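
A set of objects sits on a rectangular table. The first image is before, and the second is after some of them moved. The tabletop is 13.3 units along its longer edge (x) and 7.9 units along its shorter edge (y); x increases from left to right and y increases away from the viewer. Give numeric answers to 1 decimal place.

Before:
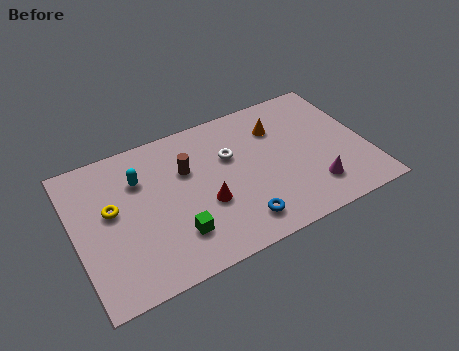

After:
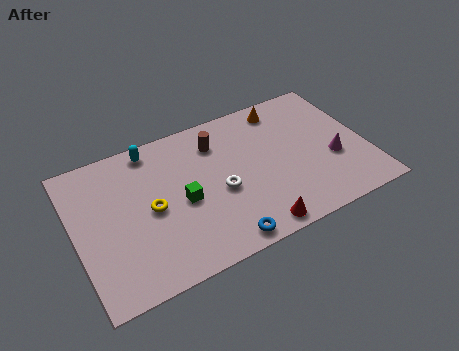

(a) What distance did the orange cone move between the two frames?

1.1

From (9.5, 5.8) to (9.9, 6.8), the orange cone covered √(0.4² + 1.0²) ≈ 1.1 units.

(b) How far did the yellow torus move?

1.8

From (1.7, 4.5) to (3.4, 3.8), the yellow torus covered √(1.7² + 0.7²) ≈ 1.8 units.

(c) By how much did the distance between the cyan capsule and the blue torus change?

+0.8

Before: roughly 5.8 units apart; after: 6.6. That's 0.8 units further apart.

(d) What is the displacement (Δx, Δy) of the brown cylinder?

(1.5, 0.9)

From the two frames, the brown cylinder sits at roughly (5.2, 5.2) before and (6.7, 6.1) after.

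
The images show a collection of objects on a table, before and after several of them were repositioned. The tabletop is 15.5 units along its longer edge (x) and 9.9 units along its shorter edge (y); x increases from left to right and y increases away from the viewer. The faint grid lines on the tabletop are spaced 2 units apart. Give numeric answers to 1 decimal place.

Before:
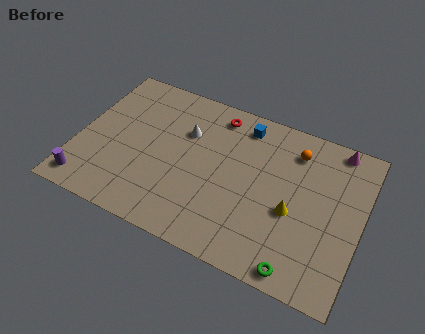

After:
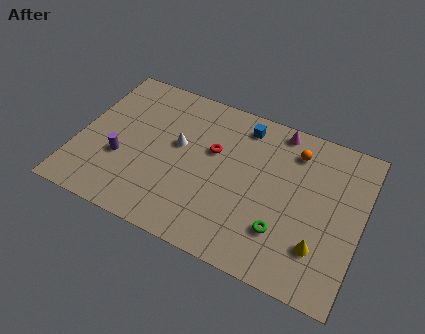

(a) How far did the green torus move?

2.1

The green torus moved from about (12.6, 0.9) to (11.5, 2.7), a distance of √(1.1² + 1.8²) ≈ 2.1.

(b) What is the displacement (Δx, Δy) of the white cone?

(-0.3, -1.0)

From the two frames, the white cone sits at roughly (5.7, 6.7) before and (5.4, 5.7) after.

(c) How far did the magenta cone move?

3.2

The magenta cone was near (13.8, 9.0) before and (10.6, 8.9) after, so it travelled √(3.2² + 0.1²) ≈ 3.2 units.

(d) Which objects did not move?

the blue cube and the orange sphere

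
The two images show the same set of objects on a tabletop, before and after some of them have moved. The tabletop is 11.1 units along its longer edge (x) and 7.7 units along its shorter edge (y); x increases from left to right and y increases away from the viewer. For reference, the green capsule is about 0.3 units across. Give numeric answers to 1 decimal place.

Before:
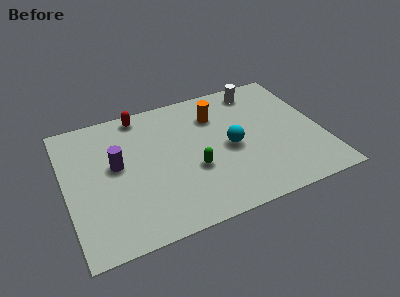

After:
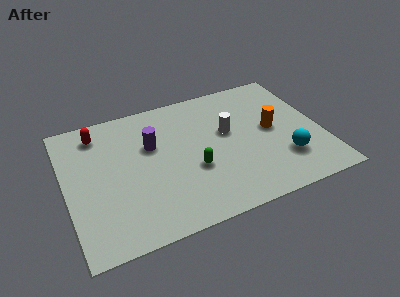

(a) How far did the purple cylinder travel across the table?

1.7

The purple cylinder moved from about (2.2, 4.3) to (3.8, 4.9), a distance of √(1.6² + 0.6²) ≈ 1.7.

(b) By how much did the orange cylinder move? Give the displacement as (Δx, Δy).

(2.3, -1.7)

The orange cylinder started near (6.7, 5.7) and ended near (9.0, 4.0).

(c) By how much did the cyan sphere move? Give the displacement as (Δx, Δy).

(2.2, -1.5)

The cyan sphere started near (7.1, 3.6) and ended near (9.3, 2.1).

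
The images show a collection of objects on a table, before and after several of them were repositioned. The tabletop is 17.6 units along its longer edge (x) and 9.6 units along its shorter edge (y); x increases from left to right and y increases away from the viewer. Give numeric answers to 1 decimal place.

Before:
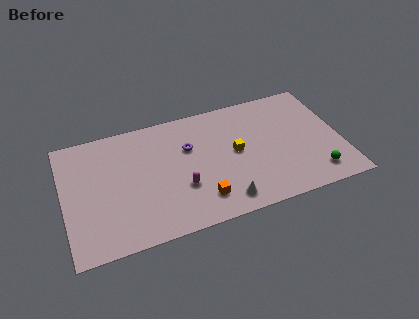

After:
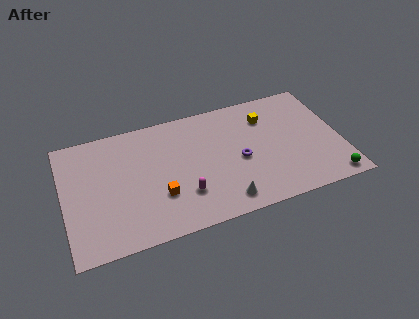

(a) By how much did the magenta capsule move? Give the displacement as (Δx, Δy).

(0.1, -0.6)

The magenta capsule started near (7.3, 3.3) and ended near (7.4, 2.7).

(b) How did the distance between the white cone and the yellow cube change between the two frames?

+2.9

The distance was about 3.8 in the first image and 6.7 in the second, so they moved 2.9 units further apart.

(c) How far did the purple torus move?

3.7

The purple torus moved from about (8.0, 6.3) to (11.1, 4.3), a distance of √(3.1² + 2.0²) ≈ 3.7.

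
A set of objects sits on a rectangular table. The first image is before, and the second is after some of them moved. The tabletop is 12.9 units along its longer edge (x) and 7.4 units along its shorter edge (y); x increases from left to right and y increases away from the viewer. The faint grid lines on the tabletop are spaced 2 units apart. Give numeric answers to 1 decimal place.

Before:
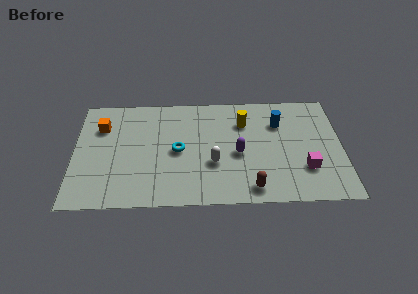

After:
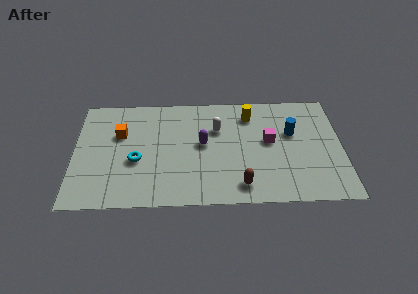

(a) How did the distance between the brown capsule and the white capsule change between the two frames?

+1.5

Before: roughly 2.5 units apart; after: 4.0. That's 1.5 units further apart.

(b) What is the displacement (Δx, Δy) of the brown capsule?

(-0.5, 0.2)

The brown capsule started near (8.5, 1.0) and ended near (8.0, 1.2).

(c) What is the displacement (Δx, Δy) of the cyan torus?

(-2.0, -0.6)

The cyan torus was at about (5.0, 3.6) and moved to about (3.0, 3.0).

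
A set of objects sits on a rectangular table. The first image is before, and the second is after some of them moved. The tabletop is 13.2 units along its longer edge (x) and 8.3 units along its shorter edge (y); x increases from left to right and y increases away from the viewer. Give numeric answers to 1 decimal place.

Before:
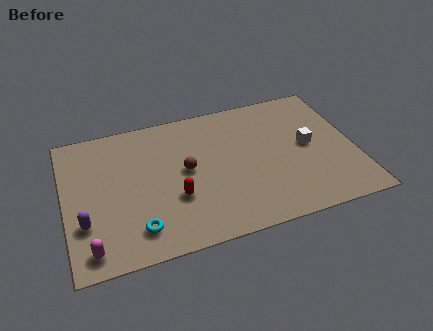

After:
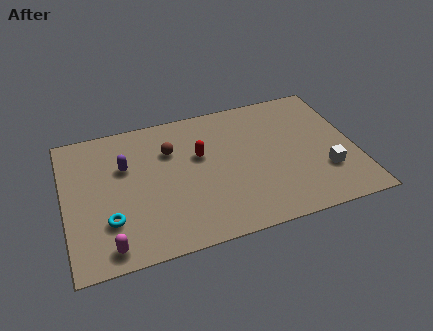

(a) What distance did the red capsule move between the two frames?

2.6

From (4.9, 2.9) to (6.2, 5.1), the red capsule covered √(1.3² + 2.2²) ≈ 2.6 units.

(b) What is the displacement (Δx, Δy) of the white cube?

(0.6, -1.8)

The white cube was at about (11.1, 4.3) and moved to about (11.7, 2.5).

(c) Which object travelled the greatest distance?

the purple capsule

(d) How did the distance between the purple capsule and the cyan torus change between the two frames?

+0.6

Before: roughly 2.5 units apart; after: 3.1. That's 0.6 units further apart.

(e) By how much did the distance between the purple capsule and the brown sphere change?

-2.9

They were about 5.0 units apart before and 2.1 after — 2.9 units closer together.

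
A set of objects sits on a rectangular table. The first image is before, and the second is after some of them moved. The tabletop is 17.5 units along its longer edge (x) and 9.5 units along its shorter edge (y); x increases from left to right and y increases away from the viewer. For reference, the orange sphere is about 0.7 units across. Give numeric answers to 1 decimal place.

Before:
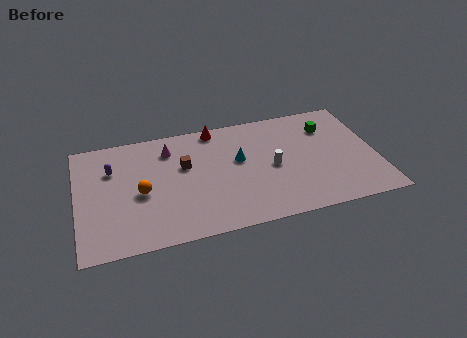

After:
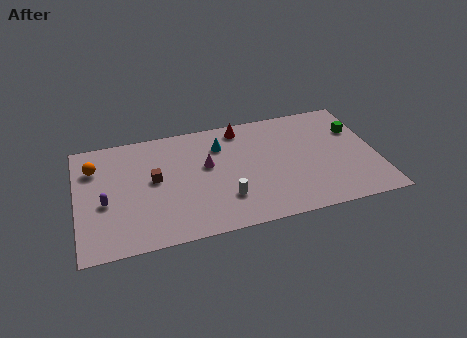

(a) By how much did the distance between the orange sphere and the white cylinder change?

+0.9

The distance was about 7.7 in the first image and 8.6 in the second, so they moved 0.9 units further apart.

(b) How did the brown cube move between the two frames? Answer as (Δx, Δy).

(-1.8, -0.7)

The brown cube was at about (6.3, 5.9) and moved to about (4.5, 5.2).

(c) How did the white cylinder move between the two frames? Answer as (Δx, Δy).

(-2.9, -1.9)

From the two frames, the white cylinder sits at roughly (11.4, 4.5) before and (8.5, 2.6) after.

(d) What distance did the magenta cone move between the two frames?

2.8

The magenta cone moved from about (5.5, 7.5) to (7.6, 5.6), a distance of √(2.1² + 1.9²) ≈ 2.8.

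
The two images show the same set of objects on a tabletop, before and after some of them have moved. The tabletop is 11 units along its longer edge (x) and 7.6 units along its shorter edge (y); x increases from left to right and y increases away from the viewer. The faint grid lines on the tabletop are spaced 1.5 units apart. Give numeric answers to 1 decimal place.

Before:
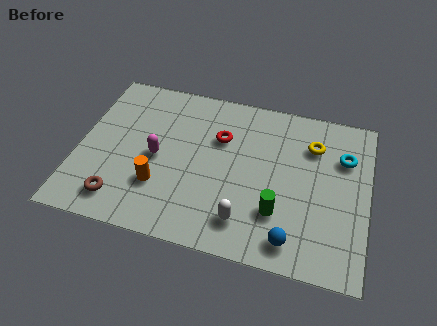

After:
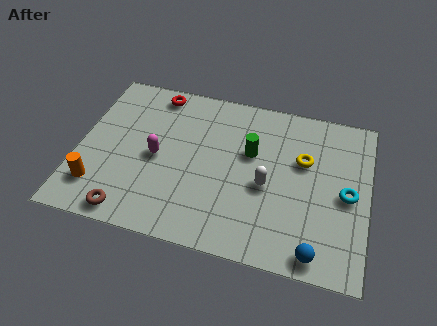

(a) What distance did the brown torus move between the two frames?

0.6

The brown torus moved from about (1.8, 1.3) to (2.2, 0.8), a distance of √(0.4² + 0.5²) ≈ 0.6.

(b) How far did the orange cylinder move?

2.4

The orange cylinder moved from about (3.2, 2.3) to (0.9, 1.7), a distance of √(2.3² + 0.6²) ≈ 2.4.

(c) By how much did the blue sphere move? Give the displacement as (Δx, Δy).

(0.9, -0.3)

From the two frames, the blue sphere sits at roughly (8.3, 1.1) before and (9.2, 0.8) after.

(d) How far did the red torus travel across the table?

3.1

The red torus moved from about (5.3, 5.1) to (2.7, 6.7), a distance of √(2.6² + 1.6²) ≈ 3.1.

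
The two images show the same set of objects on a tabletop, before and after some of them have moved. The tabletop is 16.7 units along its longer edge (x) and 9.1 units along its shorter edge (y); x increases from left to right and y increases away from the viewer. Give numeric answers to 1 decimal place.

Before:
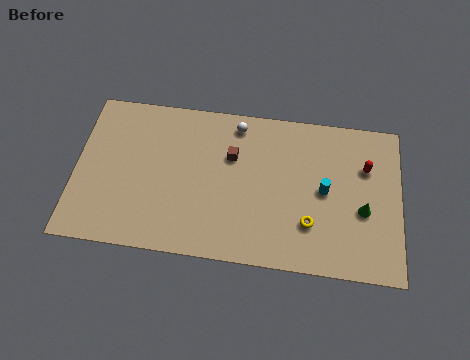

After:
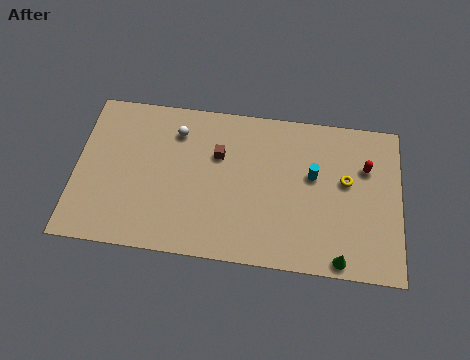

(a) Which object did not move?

the red capsule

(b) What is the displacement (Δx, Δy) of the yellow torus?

(1.8, 2.7)

From the two frames, the yellow torus sits at roughly (12.1, 2.6) before and (13.9, 5.3) after.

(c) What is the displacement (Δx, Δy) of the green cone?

(-1.1, -2.9)

The green cone was at about (14.8, 3.7) and moved to about (13.7, 0.8).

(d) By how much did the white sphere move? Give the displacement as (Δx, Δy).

(-3.1, -0.8)

From the two frames, the white sphere sits at roughly (8.2, 7.9) before and (5.1, 7.1) after.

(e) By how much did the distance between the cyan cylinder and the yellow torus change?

-0.4

The distance was about 2.1 in the first image and 1.7 in the second, so they moved 0.4 units closer together.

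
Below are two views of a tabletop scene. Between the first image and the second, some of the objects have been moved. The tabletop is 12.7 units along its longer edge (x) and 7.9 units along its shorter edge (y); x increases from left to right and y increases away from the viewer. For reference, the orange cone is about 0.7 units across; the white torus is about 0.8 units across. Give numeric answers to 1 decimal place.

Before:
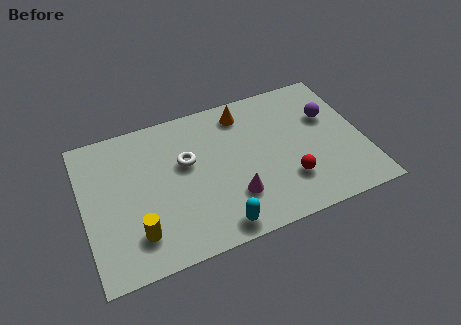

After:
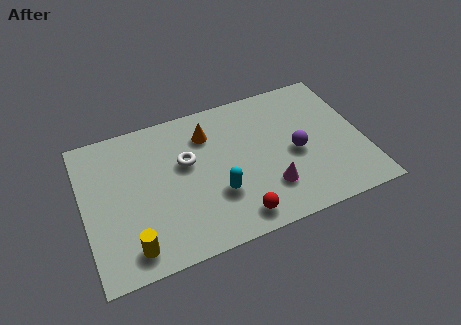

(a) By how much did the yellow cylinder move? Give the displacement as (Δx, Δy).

(-0.3, -0.6)

The yellow cylinder was at about (2.2, 1.8) and moved to about (1.9, 1.2).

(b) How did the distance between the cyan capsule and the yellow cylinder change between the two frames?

+0.6

Before: roughly 3.6 units apart; after: 4.2. That's 0.6 units further apart.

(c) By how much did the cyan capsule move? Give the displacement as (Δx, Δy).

(0.2, 1.7)

From the two frames, the cyan capsule sits at roughly (5.7, 0.9) before and (5.9, 2.6) after.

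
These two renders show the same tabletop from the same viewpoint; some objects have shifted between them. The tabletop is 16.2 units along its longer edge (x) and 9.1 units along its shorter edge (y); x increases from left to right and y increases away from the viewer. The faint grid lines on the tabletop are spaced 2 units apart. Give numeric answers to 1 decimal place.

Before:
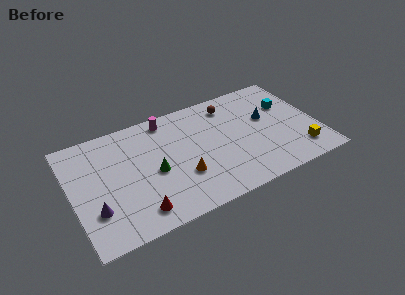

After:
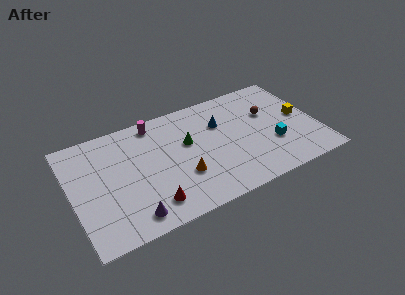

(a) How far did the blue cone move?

3.1

The blue cone moved from about (13.0, 5.4) to (10.0, 6.2), a distance of √(3.0² + 0.8²) ≈ 3.1.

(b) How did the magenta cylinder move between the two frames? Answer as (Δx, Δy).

(-0.8, 0.0)

From the two frames, the magenta cylinder sits at roughly (6.6, 8.0) before and (5.8, 8.0) after.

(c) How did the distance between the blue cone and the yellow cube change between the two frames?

+1.4

They were about 4.0 units apart before and 5.4 after — 1.4 units further apart.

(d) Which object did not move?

the orange cone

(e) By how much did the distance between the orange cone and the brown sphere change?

+0.9

They were about 5.9 units apart before and 6.8 after — 0.9 units further apart.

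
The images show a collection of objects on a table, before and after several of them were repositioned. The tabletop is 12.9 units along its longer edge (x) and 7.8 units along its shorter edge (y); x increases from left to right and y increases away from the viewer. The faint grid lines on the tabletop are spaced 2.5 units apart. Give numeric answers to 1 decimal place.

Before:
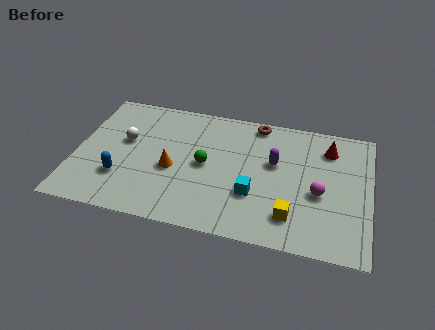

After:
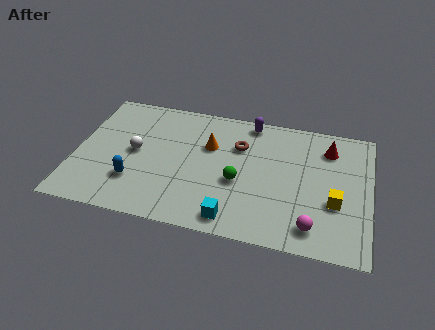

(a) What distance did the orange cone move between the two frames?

2.3

From (4.3, 3.3) to (5.8, 5.1), the orange cone covered √(1.5² + 1.8²) ≈ 2.3 units.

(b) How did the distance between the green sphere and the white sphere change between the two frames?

+1.0

They were about 3.7 units apart before and 4.7 after — 1.0 units further apart.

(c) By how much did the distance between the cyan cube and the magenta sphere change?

+0.5

Before: roughly 2.9 units apart; after: 3.4. That's 0.5 units further apart.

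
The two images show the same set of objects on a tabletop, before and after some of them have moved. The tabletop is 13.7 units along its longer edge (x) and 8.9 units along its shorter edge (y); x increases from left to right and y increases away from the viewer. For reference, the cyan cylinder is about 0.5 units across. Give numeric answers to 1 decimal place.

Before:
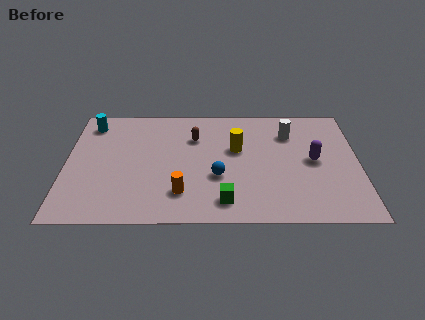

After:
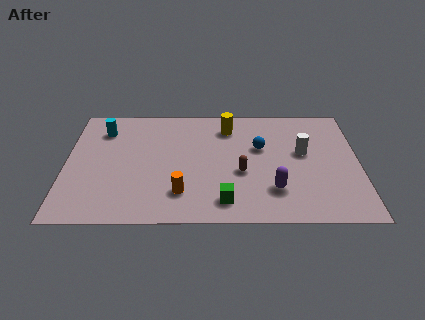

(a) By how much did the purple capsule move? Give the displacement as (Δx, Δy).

(-1.9, -2.2)

From the two frames, the purple capsule sits at roughly (11.6, 4.5) before and (9.7, 2.3) after.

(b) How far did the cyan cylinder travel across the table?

0.8

The cyan cylinder was near (1.1, 7.4) before and (1.7, 6.9) after, so it travelled √(0.6² + 0.5²) ≈ 0.8 units.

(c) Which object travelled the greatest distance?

the brown capsule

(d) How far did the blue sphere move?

3.0

The blue sphere was near (7.1, 3.3) before and (9.1, 5.5) after, so it travelled √(2.0² + 2.2²) ≈ 3.0 units.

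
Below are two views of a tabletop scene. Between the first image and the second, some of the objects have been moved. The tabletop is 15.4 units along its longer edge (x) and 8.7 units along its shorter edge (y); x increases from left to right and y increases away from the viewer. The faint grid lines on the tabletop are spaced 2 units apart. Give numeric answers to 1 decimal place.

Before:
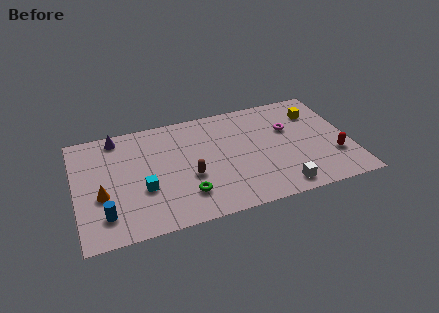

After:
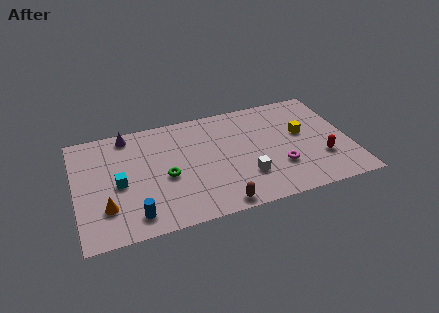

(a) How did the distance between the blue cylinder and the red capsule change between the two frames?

-2.2

Before: roughly 12.9 units apart; after: 10.7. That's 2.2 units closer together.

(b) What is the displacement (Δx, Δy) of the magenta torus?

(-0.8, -2.9)

The magenta torus started near (12.1, 5.6) and ended near (11.3, 2.7).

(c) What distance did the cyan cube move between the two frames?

1.5

From (3.7, 3.2) to (2.4, 4.0), the cyan cube covered √(1.3² + 0.8²) ≈ 1.5 units.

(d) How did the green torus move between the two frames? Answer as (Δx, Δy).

(-1.0, 1.7)

The green torus was at about (6.0, 2.1) and moved to about (5.0, 3.8).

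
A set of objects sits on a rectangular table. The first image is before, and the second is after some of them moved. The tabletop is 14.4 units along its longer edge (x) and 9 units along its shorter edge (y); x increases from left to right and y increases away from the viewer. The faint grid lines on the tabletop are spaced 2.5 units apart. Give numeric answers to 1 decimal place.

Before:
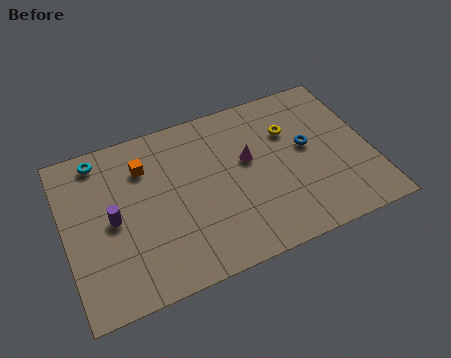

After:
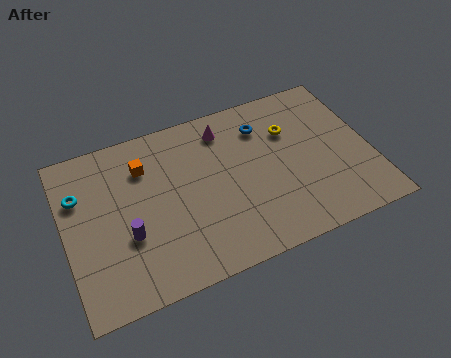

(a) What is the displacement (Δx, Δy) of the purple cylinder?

(0.6, -1.1)

The purple cylinder started near (2.2, 4.4) and ended near (2.8, 3.3).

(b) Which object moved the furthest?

the blue torus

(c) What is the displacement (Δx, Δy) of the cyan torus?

(-1.1, -1.7)

From the two frames, the cyan torus sits at roughly (1.9, 7.9) before and (0.8, 6.2) after.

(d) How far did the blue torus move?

2.7

The blue torus was near (11.5, 5.0) before and (9.6, 6.9) after, so it travelled √(1.9² + 1.9²) ≈ 2.7 units.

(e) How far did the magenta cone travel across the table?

2.3

From (8.7, 5.3) to (7.8, 7.4), the magenta cone covered √(0.9² + 2.1²) ≈ 2.3 units.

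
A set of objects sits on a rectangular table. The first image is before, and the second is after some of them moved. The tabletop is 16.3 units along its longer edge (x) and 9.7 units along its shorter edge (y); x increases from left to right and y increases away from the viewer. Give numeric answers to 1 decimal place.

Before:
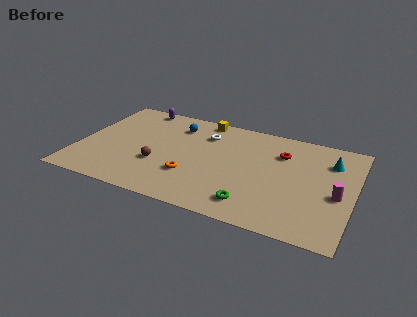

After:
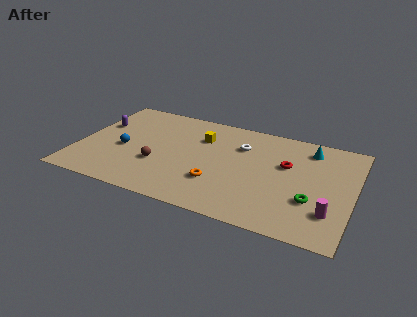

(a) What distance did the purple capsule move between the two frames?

3.3

The purple capsule moved from about (3.0, 8.8) to (1.0, 6.2), a distance of √(2.0² + 2.6²) ≈ 3.3.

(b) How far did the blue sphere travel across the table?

4.4

The blue sphere was near (5.5, 7.6) before and (2.7, 4.2) after, so it travelled √(2.8² + 3.4²) ≈ 4.4 units.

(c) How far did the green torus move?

3.6

The green torus was near (10.7, 1.7) before and (14.0, 3.2) after, so it travelled √(3.3² + 1.5²) ≈ 3.6 units.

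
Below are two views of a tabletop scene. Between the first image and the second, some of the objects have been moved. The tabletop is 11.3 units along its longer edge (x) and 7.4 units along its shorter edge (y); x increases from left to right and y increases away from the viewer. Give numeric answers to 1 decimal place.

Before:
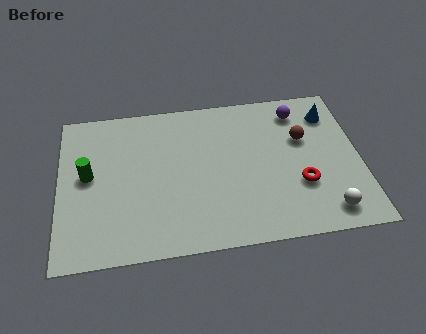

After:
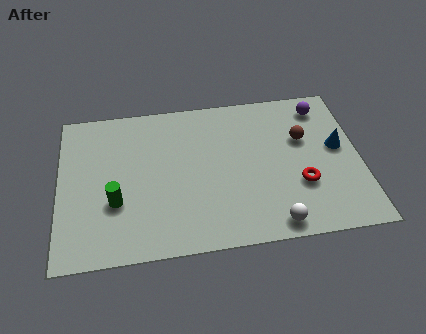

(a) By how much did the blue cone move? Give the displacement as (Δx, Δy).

(0.2, -1.7)

From the two frames, the blue cone sits at roughly (10.3, 5.8) before and (10.5, 4.1) after.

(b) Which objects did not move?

the red torus and the brown sphere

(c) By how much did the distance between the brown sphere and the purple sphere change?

+0.3

The distance was about 1.4 in the first image and 1.7 in the second, so they moved 0.3 units further apart.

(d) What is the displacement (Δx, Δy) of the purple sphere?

(0.9, 0.1)

The purple sphere was at about (9.1, 6.1) and moved to about (10.0, 6.2).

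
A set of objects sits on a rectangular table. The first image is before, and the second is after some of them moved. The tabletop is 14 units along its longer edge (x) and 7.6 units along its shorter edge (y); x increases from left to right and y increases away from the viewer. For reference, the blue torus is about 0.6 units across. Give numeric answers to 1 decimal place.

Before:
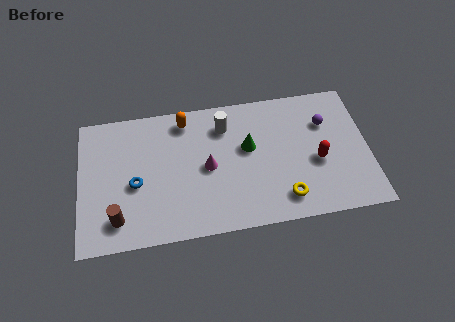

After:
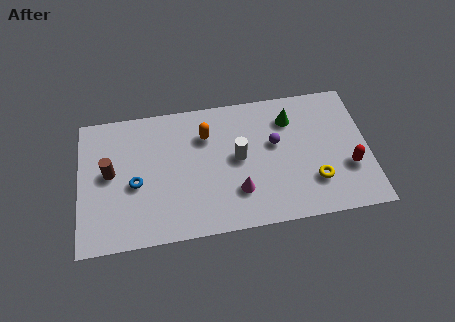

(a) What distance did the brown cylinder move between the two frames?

2.6

From (1.8, 1.5) to (1.5, 4.1), the brown cylinder covered √(0.3² + 2.6²) ≈ 2.6 units.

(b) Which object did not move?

the blue torus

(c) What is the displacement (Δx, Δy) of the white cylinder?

(0.6, -1.9)

The white cylinder was at about (7.1, 5.9) and moved to about (7.7, 4.0).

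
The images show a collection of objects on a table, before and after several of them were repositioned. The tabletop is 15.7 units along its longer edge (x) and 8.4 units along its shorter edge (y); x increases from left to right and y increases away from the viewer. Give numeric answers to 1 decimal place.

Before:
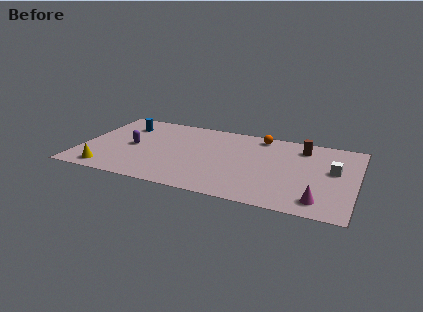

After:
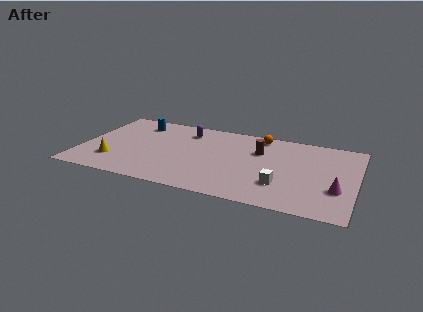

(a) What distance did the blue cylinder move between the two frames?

0.8

From (2.2, 6.4) to (2.9, 6.8), the blue cylinder covered √(0.7² + 0.4²) ≈ 0.8 units.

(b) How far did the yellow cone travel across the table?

1.1

From (1.8, 1.1) to (2.0, 2.2), the yellow cone covered √(0.2² + 1.1²) ≈ 1.1 units.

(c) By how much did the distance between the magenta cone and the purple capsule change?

-1.5

The distance was about 11.2 in the first image and 9.7 in the second, so they moved 1.5 units closer together.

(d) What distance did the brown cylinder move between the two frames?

2.6

The brown cylinder moved from about (12.5, 6.8) to (10.1, 5.7), a distance of √(2.4² + 1.1²) ≈ 2.6.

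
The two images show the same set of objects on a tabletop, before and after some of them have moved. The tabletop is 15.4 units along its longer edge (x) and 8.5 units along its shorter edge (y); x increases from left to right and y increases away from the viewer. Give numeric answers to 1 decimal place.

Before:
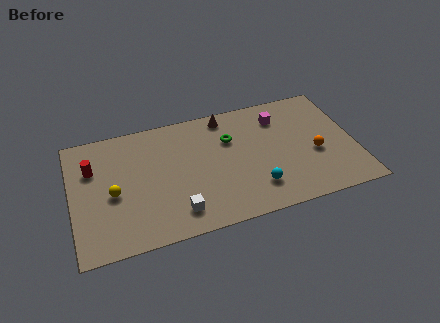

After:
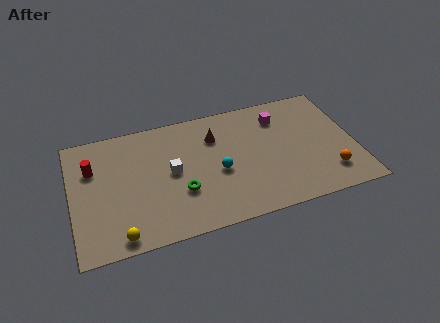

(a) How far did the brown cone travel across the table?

1.5

The brown cone moved from about (8.6, 7.5) to (7.9, 6.2), a distance of √(0.7² + 1.3²) ≈ 1.5.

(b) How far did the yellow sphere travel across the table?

2.9

From (2.2, 3.8) to (2.4, 0.9), the yellow sphere covered √(0.2² + 2.9²) ≈ 2.9 units.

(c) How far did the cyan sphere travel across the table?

2.5

The cyan sphere moved from about (9.8, 2.0) to (7.9, 3.7), a distance of √(1.9² + 1.7²) ≈ 2.5.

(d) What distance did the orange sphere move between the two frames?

1.7

From (13.2, 3.5) to (13.8, 1.9), the orange sphere covered √(0.6² + 1.6²) ≈ 1.7 units.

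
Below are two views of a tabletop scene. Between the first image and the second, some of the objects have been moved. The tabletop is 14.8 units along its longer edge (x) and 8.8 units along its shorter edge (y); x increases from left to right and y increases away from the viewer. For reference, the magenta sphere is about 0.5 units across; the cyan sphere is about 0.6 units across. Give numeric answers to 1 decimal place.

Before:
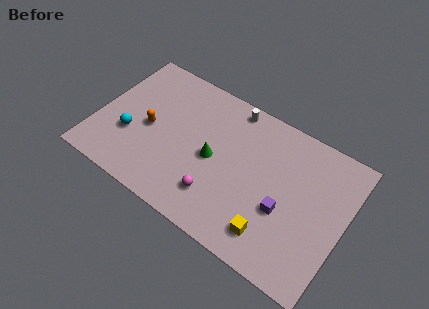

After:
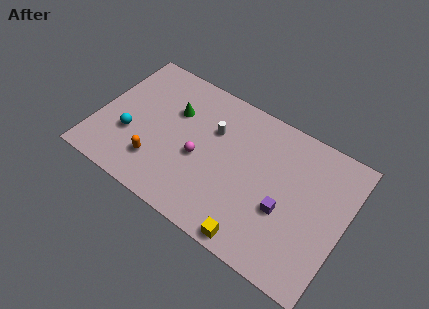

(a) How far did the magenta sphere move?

2.2

The magenta sphere was near (7.6, 2.1) before and (6.2, 3.8) after, so it travelled √(1.4² + 1.7²) ≈ 2.2 units.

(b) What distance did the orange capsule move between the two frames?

2.1

The orange capsule moved from about (3.1, 4.1) to (3.9, 2.2), a distance of √(0.8² + 1.9²) ≈ 2.1.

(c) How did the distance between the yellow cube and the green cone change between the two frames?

+3.0

The distance was about 4.7 in the first image and 7.7 in the second, so they moved 3.0 units further apart.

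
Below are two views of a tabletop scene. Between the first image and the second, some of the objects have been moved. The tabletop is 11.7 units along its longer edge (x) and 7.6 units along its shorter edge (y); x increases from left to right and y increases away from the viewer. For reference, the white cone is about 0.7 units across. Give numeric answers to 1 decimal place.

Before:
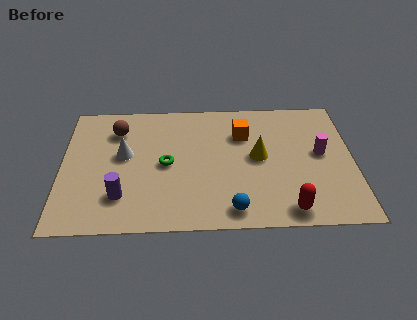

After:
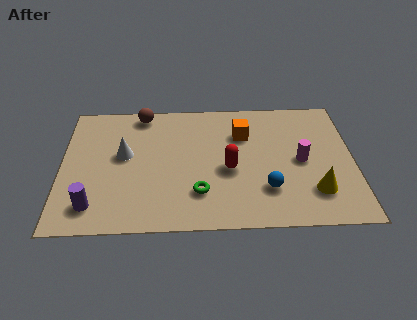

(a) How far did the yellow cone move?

3.0

The yellow cone was near (7.9, 4.0) before and (10.1, 1.9) after, so it travelled √(2.2² + 2.1²) ≈ 3.0 units.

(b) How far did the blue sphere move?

1.8

The blue sphere moved from about (6.8, 1.0) to (8.2, 2.1), a distance of √(1.4² + 1.1²) ≈ 1.8.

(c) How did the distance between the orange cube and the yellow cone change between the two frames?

+3.0

Before: roughly 1.5 units apart; after: 4.5. That's 3.0 units further apart.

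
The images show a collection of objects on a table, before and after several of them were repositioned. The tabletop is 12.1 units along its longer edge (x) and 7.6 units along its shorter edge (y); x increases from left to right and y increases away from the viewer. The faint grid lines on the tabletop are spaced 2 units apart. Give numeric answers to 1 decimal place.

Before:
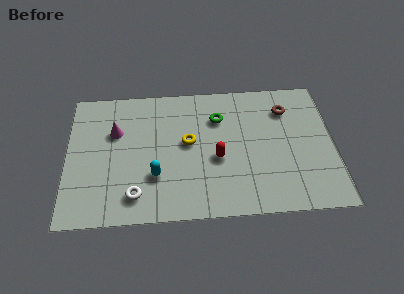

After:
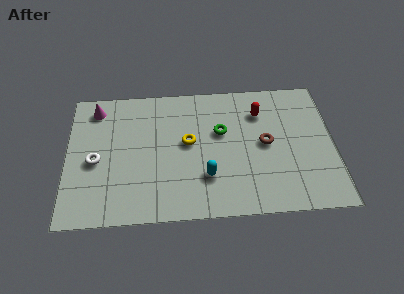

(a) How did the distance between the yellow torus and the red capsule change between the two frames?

+2.0

Before: roughly 1.6 units apart; after: 3.6. That's 2.0 units further apart.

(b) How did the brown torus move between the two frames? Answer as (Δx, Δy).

(-1.0, -1.9)

The brown torus was at about (10.0, 5.8) and moved to about (9.0, 3.9).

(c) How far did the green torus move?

0.8

The green torus was near (6.9, 5.5) before and (7.0, 4.7) after, so it travelled √(0.1² + 0.8²) ≈ 0.8 units.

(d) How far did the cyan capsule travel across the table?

2.3

The cyan capsule moved from about (4.0, 2.4) to (6.3, 2.2), a distance of √(2.3² + 0.2²) ≈ 2.3.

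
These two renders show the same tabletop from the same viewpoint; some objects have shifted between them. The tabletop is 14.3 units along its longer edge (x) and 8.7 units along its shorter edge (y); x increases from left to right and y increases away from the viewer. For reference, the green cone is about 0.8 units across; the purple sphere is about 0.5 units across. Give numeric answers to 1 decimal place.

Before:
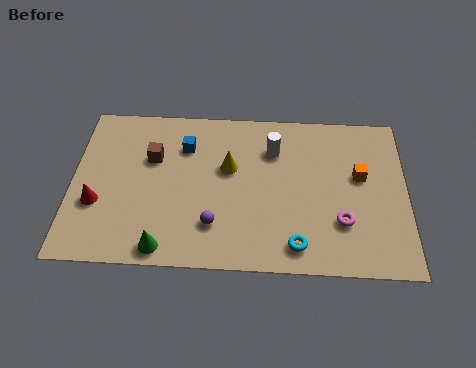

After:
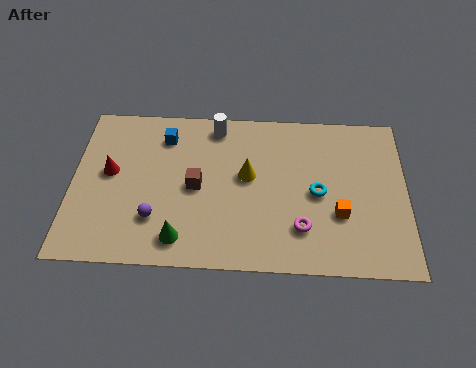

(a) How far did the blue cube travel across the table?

1.0

The blue cube moved from about (4.8, 6.4) to (3.9, 6.9), a distance of √(0.9² + 0.5²) ≈ 1.0.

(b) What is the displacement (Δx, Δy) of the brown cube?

(1.9, -1.5)

The brown cube was at about (3.4, 5.7) and moved to about (5.3, 4.2).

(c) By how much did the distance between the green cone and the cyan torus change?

+0.8

Before: roughly 5.6 units apart; after: 6.4. That's 0.8 units further apart.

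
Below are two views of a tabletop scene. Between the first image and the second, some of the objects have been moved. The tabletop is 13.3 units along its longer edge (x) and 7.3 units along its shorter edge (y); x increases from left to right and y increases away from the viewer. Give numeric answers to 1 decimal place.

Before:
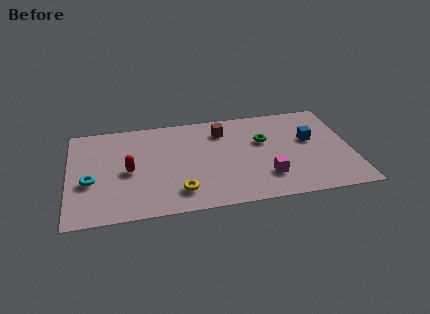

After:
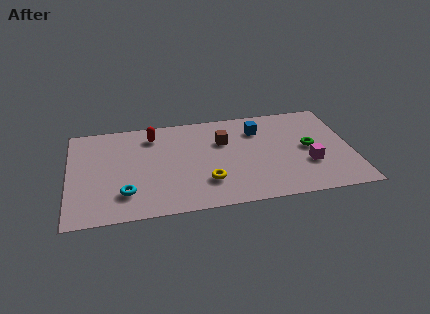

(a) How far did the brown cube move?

0.8

From (7.3, 5.7) to (7.3, 4.9), the brown cube covered √(0.0² + 0.8²) ≈ 0.8 units.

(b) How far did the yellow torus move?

1.4

The yellow torus was near (5.1, 1.5) before and (6.4, 2.0) after, so it travelled √(1.3² + 0.5²) ≈ 1.4 units.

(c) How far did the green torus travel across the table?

2.3

The green torus moved from about (9.2, 4.6) to (11.3, 3.7), a distance of √(2.1² + 0.9²) ≈ 2.3.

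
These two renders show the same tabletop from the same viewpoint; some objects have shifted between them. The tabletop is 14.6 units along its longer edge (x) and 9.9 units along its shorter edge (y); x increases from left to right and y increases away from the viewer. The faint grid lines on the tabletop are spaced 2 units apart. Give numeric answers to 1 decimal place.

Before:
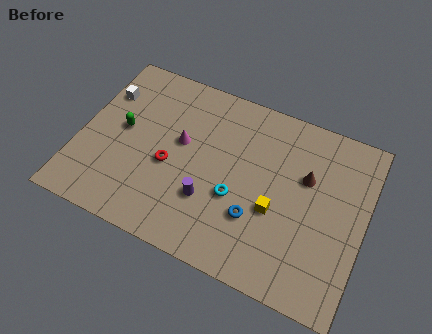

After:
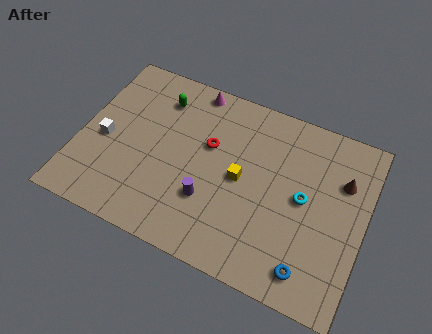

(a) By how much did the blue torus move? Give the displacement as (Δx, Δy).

(2.9, -1.6)

The blue torus was at about (9.3, 3.1) and moved to about (12.2, 1.5).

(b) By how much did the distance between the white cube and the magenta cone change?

+1.7

They were about 4.4 units apart before and 6.1 after — 1.7 units further apart.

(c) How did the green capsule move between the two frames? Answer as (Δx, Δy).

(1.6, 2.5)

From the two frames, the green capsule sits at roughly (2.1, 5.3) before and (3.7, 7.8) after.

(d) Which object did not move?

the purple cylinder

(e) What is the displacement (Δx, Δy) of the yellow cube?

(-1.9, 1.0)

The yellow cube was at about (10.2, 3.9) and moved to about (8.3, 4.9).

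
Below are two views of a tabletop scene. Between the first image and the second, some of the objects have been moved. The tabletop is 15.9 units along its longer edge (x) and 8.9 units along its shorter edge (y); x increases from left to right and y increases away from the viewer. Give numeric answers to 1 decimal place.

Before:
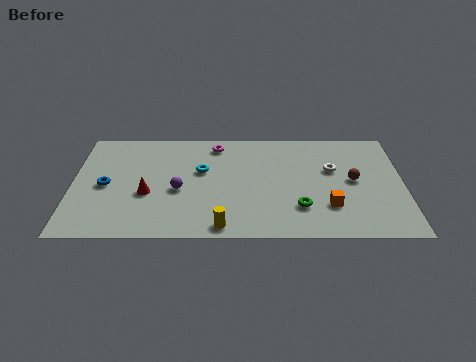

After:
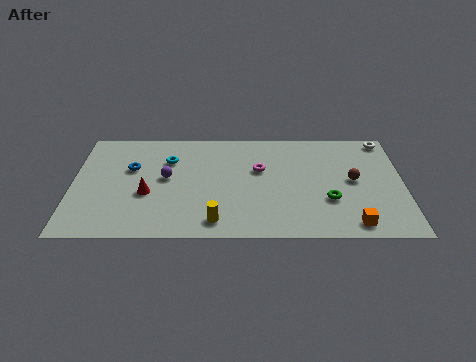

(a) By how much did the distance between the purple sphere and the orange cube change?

+2.3

Before: roughly 7.3 units apart; after: 9.6. That's 2.3 units further apart.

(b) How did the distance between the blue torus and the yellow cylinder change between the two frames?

-0.6

Before: roughly 6.5 units apart; after: 5.9. That's 0.6 units closer together.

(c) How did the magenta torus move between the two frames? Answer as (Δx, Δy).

(2.1, -2.1)

The magenta torus started near (6.9, 7.6) and ended near (9.0, 5.5).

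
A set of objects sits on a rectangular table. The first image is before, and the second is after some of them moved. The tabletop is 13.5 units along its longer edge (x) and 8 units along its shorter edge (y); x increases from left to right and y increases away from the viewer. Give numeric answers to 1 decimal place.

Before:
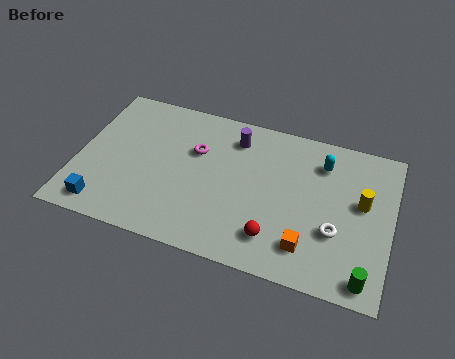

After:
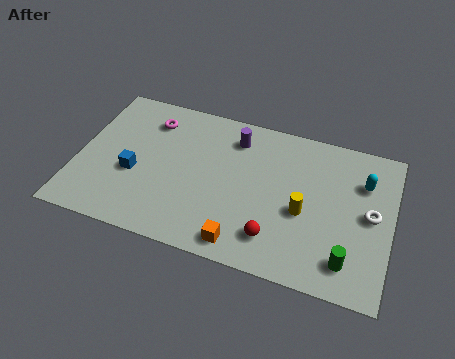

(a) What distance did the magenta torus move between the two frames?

2.4

From (5.0, 5.2) to (2.9, 6.3), the magenta torus covered √(2.1² + 1.1²) ≈ 2.4 units.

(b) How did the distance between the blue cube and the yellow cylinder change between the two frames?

-4.1

The distance was about 11.4 in the first image and 7.3 in the second, so they moved 4.1 units closer together.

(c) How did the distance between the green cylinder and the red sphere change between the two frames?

-0.9

They were about 4.0 units apart before and 3.1 after — 0.9 units closer together.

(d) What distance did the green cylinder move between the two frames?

1.0

The green cylinder was near (12.6, 0.9) before and (11.8, 1.5) after, so it travelled √(0.8² + 0.6²) ≈ 1.0 units.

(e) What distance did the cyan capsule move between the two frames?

1.9

From (10.4, 6.2) to (12.2, 5.7), the cyan capsule covered √(1.8² + 0.5²) ≈ 1.9 units.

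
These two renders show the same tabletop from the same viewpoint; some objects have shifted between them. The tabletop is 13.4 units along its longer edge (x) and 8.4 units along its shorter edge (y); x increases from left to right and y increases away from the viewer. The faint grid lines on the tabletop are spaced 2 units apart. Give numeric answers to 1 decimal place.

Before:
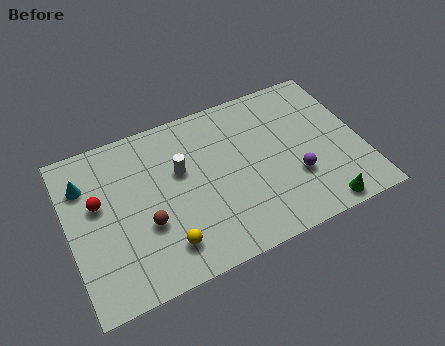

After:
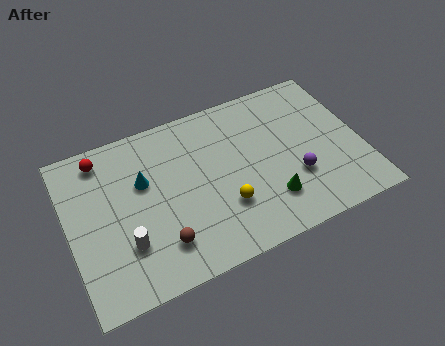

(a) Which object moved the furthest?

the white cylinder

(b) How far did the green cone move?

2.6

The green cone was near (11.1, 0.8) before and (8.9, 2.1) after, so it travelled √(2.2² + 1.3²) ≈ 2.6 units.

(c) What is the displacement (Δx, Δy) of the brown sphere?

(0.5, -1.2)

The brown sphere started near (3.4, 3.1) and ended near (3.9, 1.9).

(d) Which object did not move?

the purple sphere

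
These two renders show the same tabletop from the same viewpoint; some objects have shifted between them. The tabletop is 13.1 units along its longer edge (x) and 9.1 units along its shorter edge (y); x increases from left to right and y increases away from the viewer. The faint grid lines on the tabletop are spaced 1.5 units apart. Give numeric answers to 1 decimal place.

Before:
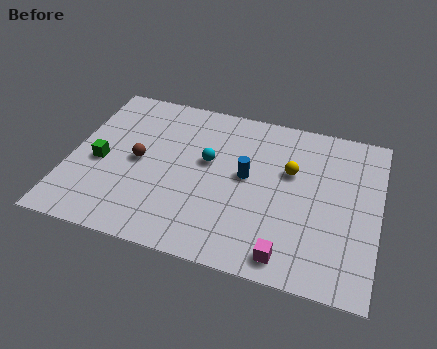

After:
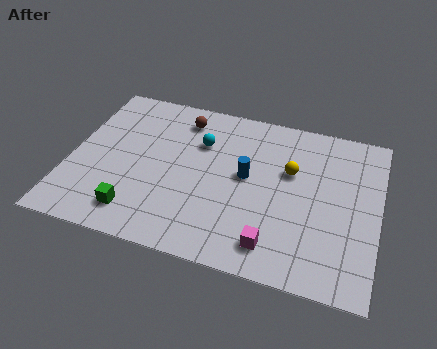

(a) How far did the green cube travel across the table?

3.0

From (1.3, 4.0) to (3.1, 1.6), the green cube covered √(1.8² + 2.4²) ≈ 3.0 units.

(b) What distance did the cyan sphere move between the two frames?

1.1

The cyan sphere moved from about (5.8, 5.3) to (5.4, 6.3), a distance of √(0.4² + 1.0²) ≈ 1.1.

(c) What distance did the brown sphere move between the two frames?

3.4

The brown sphere was near (2.9, 4.5) before and (4.5, 7.5) after, so it travelled √(1.6² + 3.0²) ≈ 3.4 units.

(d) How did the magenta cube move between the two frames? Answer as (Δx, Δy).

(-0.6, 0.4)

The magenta cube started near (9.5, 1.1) and ended near (8.9, 1.5).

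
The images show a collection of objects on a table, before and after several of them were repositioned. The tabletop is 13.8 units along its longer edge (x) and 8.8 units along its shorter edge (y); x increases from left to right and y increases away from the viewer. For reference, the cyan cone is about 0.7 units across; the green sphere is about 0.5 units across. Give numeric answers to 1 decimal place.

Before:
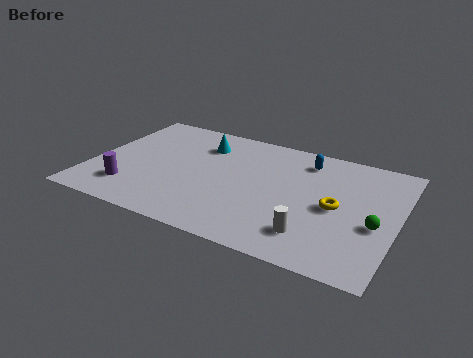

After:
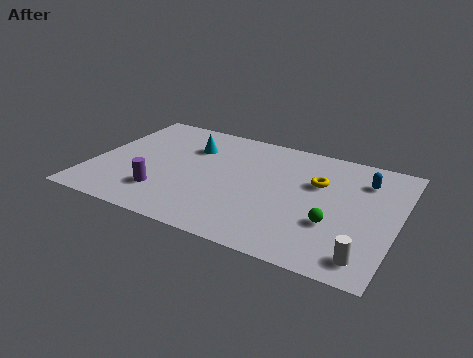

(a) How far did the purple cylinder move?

1.5

The purple cylinder was near (2.0, 2.0) before and (3.5, 2.2) after, so it travelled √(1.5² + 0.2²) ≈ 1.5 units.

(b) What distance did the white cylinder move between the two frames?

2.5

The white cylinder moved from about (10.3, 1.9) to (12.7, 1.3), a distance of √(2.4² + 0.6²) ≈ 2.5.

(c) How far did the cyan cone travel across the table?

0.6

The cyan cone was near (4.7, 6.7) before and (4.2, 6.3) after, so it travelled √(0.5² + 0.4²) ≈ 0.6 units.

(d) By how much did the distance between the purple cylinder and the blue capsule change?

+0.7

They were about 9.0 units apart before and 9.7 after — 0.7 units further apart.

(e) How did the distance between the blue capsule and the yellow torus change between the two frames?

-1.2

The distance was about 3.4 in the first image and 2.2 in the second, so they moved 1.2 units closer together.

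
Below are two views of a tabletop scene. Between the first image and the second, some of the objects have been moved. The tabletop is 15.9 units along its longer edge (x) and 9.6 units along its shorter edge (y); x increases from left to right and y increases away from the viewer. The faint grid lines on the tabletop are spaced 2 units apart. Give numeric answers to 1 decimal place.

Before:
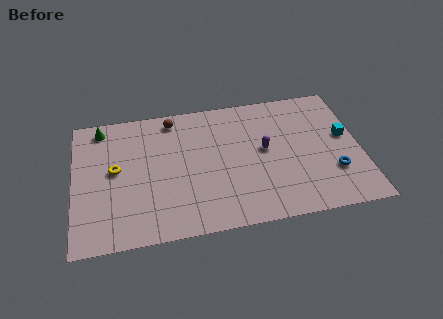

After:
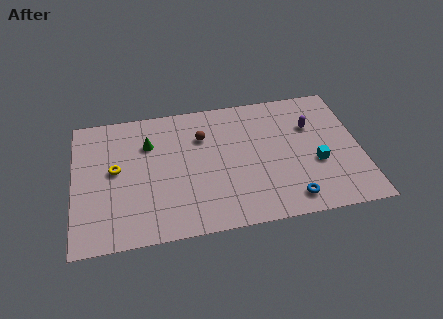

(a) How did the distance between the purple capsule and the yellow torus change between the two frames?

+2.8

The distance was about 8.3 in the first image and 11.1 in the second, so they moved 2.8 units further apart.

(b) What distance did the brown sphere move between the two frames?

2.3

The brown sphere was near (5.6, 8.4) before and (7.2, 6.8) after, so it travelled √(1.6² + 1.6²) ≈ 2.3 units.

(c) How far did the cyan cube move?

2.4

From (15.1, 5.4) to (13.4, 3.7), the cyan cube covered √(1.7² + 1.7²) ≈ 2.4 units.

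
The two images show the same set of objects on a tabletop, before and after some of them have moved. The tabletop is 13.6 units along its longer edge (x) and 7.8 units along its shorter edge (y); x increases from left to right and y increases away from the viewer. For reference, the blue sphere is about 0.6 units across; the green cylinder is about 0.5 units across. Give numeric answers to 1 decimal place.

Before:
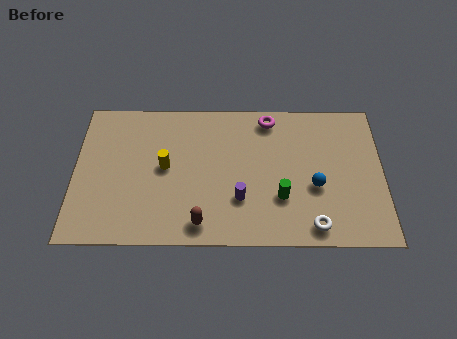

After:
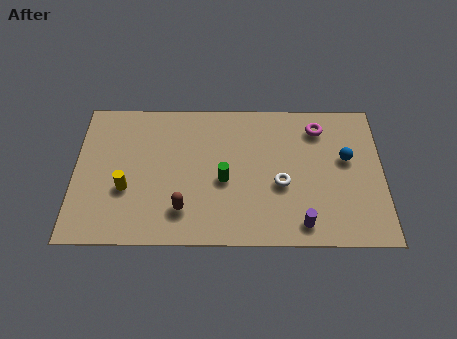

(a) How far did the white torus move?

2.6

The white torus moved from about (10.5, 1.0) to (9.1, 3.2), a distance of √(1.4² + 2.2²) ≈ 2.6.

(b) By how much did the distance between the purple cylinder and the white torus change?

-1.2

Before: roughly 3.5 units apart; after: 2.3. That's 1.2 units closer together.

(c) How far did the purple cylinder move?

3.0

The purple cylinder was near (7.3, 2.4) before and (10.0, 1.1) after, so it travelled √(2.7² + 1.3²) ≈ 3.0 units.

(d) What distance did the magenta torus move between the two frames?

2.3

From (8.6, 6.8) to (10.8, 6.3), the magenta torus covered √(2.2² + 0.5²) ≈ 2.3 units.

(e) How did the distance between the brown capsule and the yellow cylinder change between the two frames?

-0.7

Before: roughly 3.4 units apart; after: 2.7. That's 0.7 units closer together.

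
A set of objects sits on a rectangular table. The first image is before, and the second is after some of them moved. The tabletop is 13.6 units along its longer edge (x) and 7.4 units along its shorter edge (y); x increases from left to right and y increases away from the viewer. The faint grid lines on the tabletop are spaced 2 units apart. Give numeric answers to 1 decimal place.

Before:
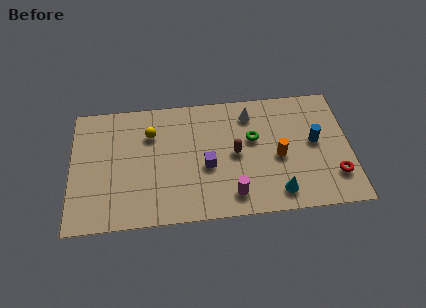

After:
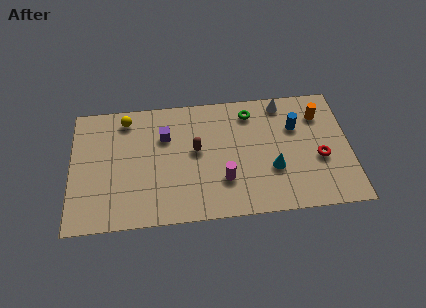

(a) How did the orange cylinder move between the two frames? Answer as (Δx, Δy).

(2.1, 2.3)

From the two frames, the orange cylinder sits at roughly (10.1, 3.3) before and (12.2, 5.6) after.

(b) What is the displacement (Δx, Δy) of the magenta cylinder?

(-0.4, 0.9)

The magenta cylinder was at about (7.8, 1.3) and moved to about (7.4, 2.2).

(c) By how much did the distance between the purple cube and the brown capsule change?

+0.3

Before: roughly 1.5 units apart; after: 1.8. That's 0.3 units further apart.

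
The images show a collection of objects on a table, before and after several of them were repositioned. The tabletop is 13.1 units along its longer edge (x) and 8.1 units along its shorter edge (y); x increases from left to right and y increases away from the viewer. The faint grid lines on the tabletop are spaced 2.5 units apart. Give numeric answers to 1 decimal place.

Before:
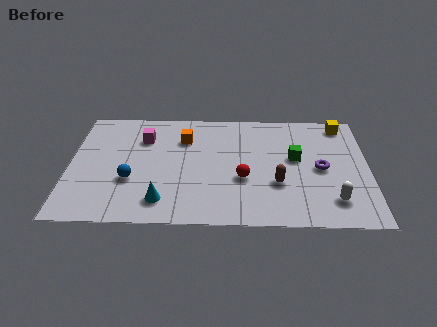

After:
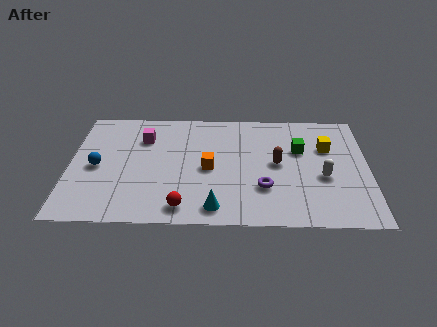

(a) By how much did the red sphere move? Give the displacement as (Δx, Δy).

(-2.6, -2.0)

The red sphere started near (7.6, 3.1) and ended near (5.0, 1.1).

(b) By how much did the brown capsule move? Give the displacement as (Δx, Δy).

(0.0, 1.4)

From the two frames, the brown capsule sits at roughly (9.1, 2.8) before and (9.1, 4.2) after.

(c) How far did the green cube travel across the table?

0.6

The green cube was near (9.9, 4.6) before and (10.1, 5.2) after, so it travelled √(0.2² + 0.6²) ≈ 0.6 units.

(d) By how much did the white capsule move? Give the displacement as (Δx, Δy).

(-0.4, 1.6)

From the two frames, the white capsule sits at roughly (11.5, 1.7) before and (11.1, 3.3) after.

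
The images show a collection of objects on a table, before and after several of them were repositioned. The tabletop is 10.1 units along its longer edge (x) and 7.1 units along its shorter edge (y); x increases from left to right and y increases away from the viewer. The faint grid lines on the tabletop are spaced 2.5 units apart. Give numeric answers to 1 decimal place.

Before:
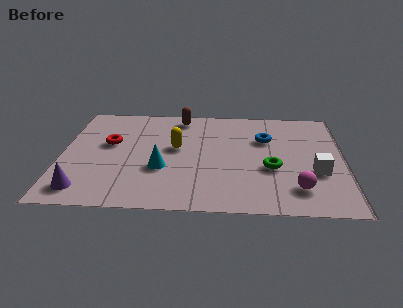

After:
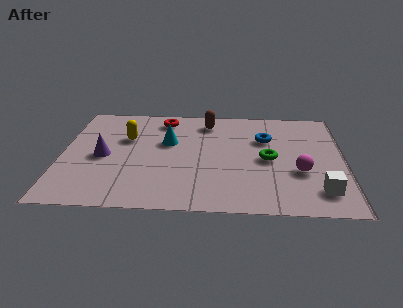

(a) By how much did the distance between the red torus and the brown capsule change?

-1.6

The distance was about 3.2 in the first image and 1.6 in the second, so they moved 1.6 units closer together.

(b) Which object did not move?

the blue torus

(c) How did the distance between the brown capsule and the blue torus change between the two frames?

-1.0

They were about 3.4 units apart before and 2.4 after — 1.0 units closer together.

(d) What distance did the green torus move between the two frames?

0.6

From (7.5, 2.8) to (7.4, 3.4), the green torus covered √(0.1² + 0.6²) ≈ 0.6 units.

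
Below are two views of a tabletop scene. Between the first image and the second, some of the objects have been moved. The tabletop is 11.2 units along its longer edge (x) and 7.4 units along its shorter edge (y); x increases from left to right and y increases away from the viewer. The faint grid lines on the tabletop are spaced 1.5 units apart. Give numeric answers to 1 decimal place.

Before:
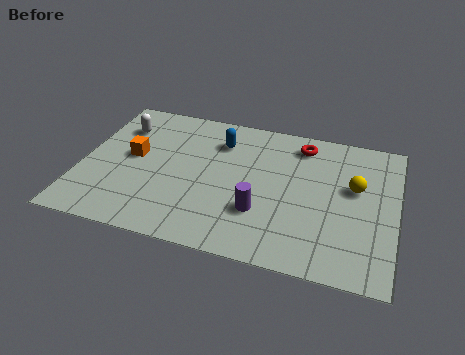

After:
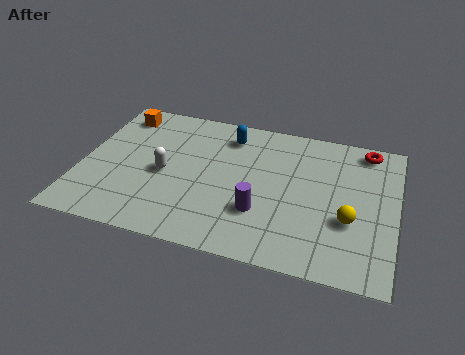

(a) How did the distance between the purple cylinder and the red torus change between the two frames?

+1.4

The distance was about 4.1 in the first image and 5.5 in the second, so they moved 1.4 units further apart.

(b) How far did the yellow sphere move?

1.7

From (9.7, 4.4) to (9.6, 2.7), the yellow sphere covered √(0.1² + 1.7²) ≈ 1.7 units.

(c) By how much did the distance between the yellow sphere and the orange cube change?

+1.3

Before: roughly 7.9 units apart; after: 9.2. That's 1.3 units further apart.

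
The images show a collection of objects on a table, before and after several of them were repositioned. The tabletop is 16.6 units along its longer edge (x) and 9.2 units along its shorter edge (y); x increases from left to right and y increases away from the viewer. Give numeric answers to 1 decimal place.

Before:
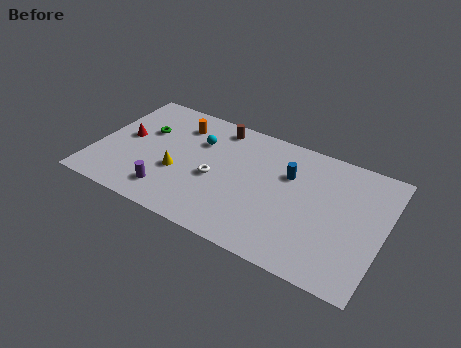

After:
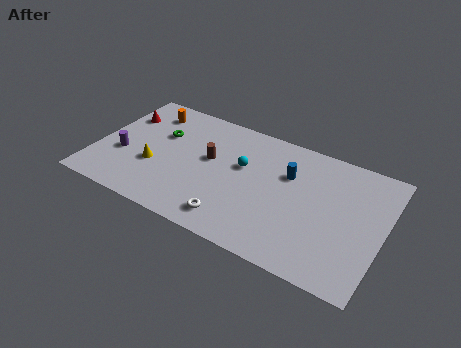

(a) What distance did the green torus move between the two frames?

0.9

From (2.6, 5.9) to (3.5, 6.0), the green torus covered √(0.9² + 0.1²) ≈ 0.9 units.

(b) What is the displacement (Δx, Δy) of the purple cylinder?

(-3.0, 1.7)

The purple cylinder started near (4.6, 1.8) and ended near (1.6, 3.5).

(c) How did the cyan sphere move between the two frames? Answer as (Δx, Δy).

(2.7, -0.8)

The cyan sphere started near (5.7, 6.4) and ended near (8.4, 5.6).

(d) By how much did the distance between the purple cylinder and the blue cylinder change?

+2.0

They were about 7.8 units apart before and 9.8 after — 2.0 units further apart.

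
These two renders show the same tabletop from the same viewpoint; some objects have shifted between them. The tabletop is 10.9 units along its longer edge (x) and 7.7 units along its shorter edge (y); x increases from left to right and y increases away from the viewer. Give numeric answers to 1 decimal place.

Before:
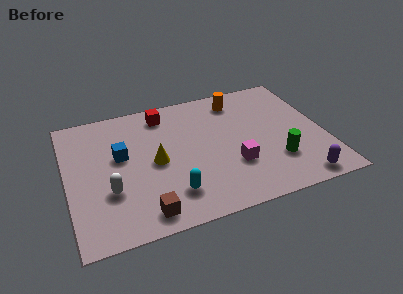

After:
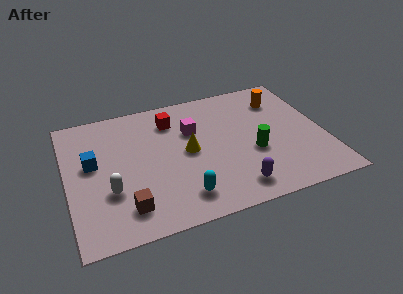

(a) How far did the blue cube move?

1.2

The blue cube was near (2.3, 4.5) before and (1.1, 4.4) after, so it travelled √(1.2² + 0.1²) ≈ 1.2 units.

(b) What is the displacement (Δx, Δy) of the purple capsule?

(-2.7, 0.4)

The purple capsule was at about (9.5, 0.8) and moved to about (6.8, 1.2).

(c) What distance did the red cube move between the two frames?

0.6

The red cube was near (4.3, 6.5) before and (4.6, 6.0) after, so it travelled √(0.3² + 0.5²) ≈ 0.6 units.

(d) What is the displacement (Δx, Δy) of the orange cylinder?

(1.8, -0.5)

The orange cylinder started near (7.5, 6.4) and ended near (9.3, 5.9).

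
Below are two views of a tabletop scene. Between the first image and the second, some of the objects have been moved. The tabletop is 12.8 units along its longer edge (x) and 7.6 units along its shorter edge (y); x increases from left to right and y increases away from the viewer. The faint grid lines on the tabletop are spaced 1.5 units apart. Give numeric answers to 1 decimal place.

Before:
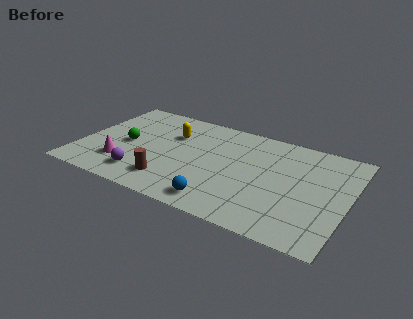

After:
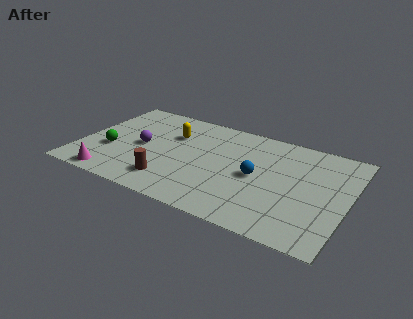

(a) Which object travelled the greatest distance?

the blue sphere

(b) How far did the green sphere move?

1.1

From (2.2, 3.6) to (1.5, 2.8), the green sphere covered √(0.7² + 0.8²) ≈ 1.1 units.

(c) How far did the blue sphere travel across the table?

3.0

The blue sphere moved from about (7.1, 1.1) to (8.5, 3.7), a distance of √(1.4² + 2.6²) ≈ 3.0.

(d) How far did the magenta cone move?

1.2

From (2.2, 2.0) to (1.9, 0.8), the magenta cone covered √(0.3² + 1.2²) ≈ 1.2 units.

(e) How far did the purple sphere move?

2.2

From (3.3, 1.5) to (2.9, 3.7), the purple sphere covered √(0.4² + 2.2²) ≈ 2.2 units.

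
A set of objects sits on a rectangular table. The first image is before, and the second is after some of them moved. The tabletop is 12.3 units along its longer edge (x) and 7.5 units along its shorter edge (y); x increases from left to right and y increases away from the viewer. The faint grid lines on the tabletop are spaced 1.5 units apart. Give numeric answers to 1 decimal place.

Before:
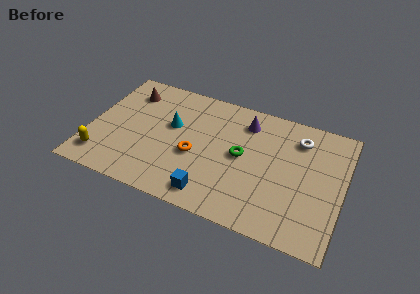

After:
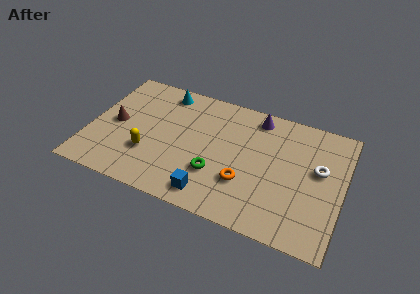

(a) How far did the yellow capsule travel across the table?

2.4

From (0.8, 1.4) to (3.0, 2.4), the yellow capsule covered √(2.2² + 1.0²) ≈ 2.4 units.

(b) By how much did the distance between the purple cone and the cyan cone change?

+0.8

They were about 3.8 units apart before and 4.6 after — 0.8 units further apart.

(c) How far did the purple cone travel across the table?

0.7

The purple cone moved from about (7.4, 6.0) to (7.9, 6.5), a distance of √(0.5² + 0.5²) ≈ 0.7.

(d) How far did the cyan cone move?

2.1

From (3.9, 4.5) to (3.3, 6.5), the cyan cone covered √(0.6² + 2.0²) ≈ 2.1 units.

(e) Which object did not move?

the blue cube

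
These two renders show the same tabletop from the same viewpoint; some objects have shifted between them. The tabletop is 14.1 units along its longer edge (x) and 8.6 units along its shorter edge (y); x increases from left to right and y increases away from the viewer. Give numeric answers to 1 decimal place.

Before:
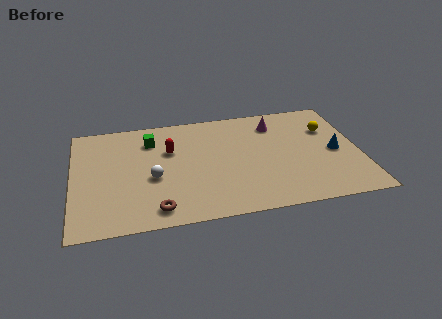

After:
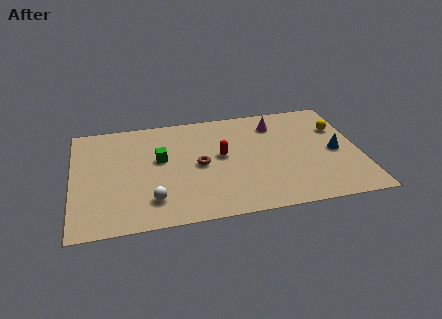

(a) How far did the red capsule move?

2.7

The red capsule moved from about (4.8, 5.6) to (7.3, 4.7), a distance of √(2.5² + 0.9²) ≈ 2.7.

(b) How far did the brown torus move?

3.7

The brown torus was near (4.0, 1.2) before and (6.2, 4.2) after, so it travelled √(2.2² + 3.0²) ≈ 3.7 units.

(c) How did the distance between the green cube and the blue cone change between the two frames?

-0.7

Before: roughly 9.4 units apart; after: 8.7. That's 0.7 units closer together.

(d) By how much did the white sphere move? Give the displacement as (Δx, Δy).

(-0.1, -1.7)

The white sphere was at about (3.9, 3.6) and moved to about (3.8, 1.9).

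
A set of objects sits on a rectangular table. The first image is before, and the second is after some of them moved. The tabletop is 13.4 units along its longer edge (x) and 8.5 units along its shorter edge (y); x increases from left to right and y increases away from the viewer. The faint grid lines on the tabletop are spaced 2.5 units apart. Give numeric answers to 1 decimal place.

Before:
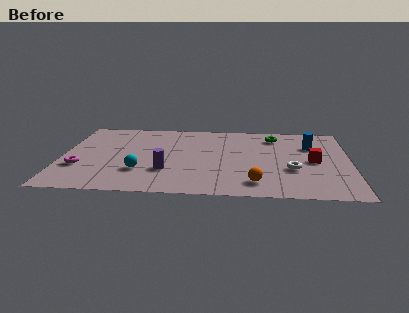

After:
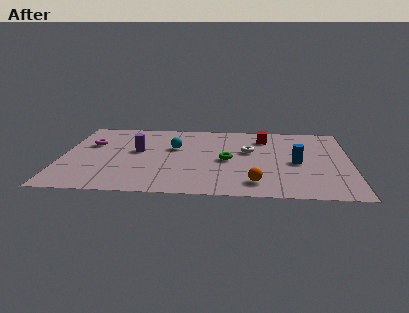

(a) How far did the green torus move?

3.6

The green torus moved from about (9.9, 6.9) to (7.7, 4.0), a distance of √(2.2² + 2.9²) ≈ 3.6.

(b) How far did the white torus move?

2.8

The white torus moved from about (10.7, 3.1) to (8.7, 5.1), a distance of √(2.0² + 2.0²) ≈ 2.8.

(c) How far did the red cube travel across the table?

3.5

The red cube moved from about (11.7, 4.1) to (9.4, 6.7), a distance of √(2.3² + 2.6²) ≈ 3.5.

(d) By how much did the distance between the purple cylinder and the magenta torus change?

-1.7

Before: roughly 4.0 units apart; after: 2.3. That's 1.7 units closer together.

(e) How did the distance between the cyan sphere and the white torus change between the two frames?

-3.5

Before: roughly 7.0 units apart; after: 3.5. That's 3.5 units closer together.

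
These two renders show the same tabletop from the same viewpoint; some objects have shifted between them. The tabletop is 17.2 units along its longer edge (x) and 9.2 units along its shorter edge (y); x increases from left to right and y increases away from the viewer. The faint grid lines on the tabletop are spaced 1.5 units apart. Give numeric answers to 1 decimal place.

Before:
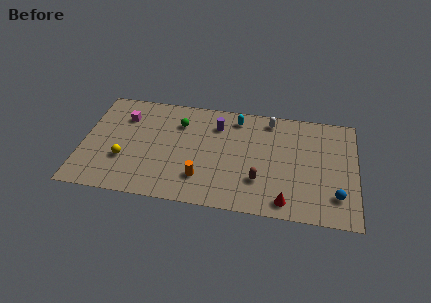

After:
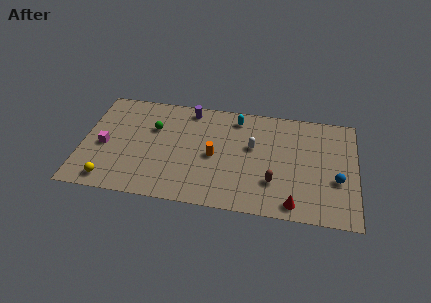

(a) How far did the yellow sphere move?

2.1

The yellow sphere was near (2.7, 3.1) before and (1.9, 1.2) after, so it travelled √(0.8² + 1.9²) ≈ 2.1 units.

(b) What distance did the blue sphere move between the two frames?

1.3

The blue sphere moved from about (16.0, 2.2) to (16.0, 3.5), a distance of √(0.0² + 1.3²) ≈ 1.3.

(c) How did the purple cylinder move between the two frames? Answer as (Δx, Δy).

(-1.8, 1.1)

The purple cylinder was at about (8.4, 7.0) and moved to about (6.6, 8.1).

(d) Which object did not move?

the cyan capsule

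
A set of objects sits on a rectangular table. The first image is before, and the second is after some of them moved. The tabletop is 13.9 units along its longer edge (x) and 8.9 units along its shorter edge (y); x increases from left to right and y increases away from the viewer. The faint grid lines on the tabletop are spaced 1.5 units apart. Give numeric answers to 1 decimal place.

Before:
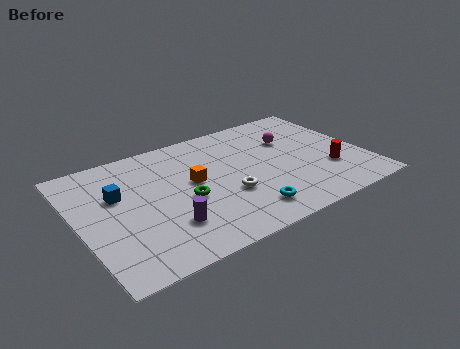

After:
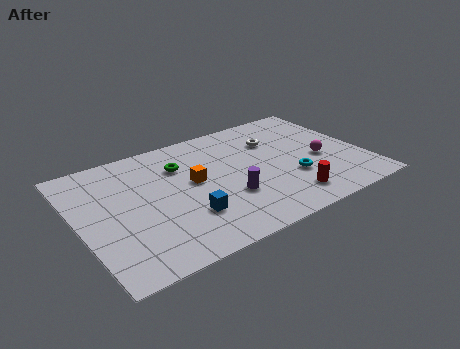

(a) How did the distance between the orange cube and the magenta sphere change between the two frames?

+1.1

Before: roughly 5.2 units apart; after: 6.3. That's 1.1 units further apart.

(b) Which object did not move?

the orange cube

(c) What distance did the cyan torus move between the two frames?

3.0

The cyan torus was near (7.6, 1.6) before and (10.2, 3.0) after, so it travelled √(2.6² + 1.4²) ≈ 3.0 units.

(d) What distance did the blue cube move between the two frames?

4.2

From (2.0, 5.6) to (4.9, 2.6), the blue cube covered √(2.9² + 3.0²) ≈ 4.2 units.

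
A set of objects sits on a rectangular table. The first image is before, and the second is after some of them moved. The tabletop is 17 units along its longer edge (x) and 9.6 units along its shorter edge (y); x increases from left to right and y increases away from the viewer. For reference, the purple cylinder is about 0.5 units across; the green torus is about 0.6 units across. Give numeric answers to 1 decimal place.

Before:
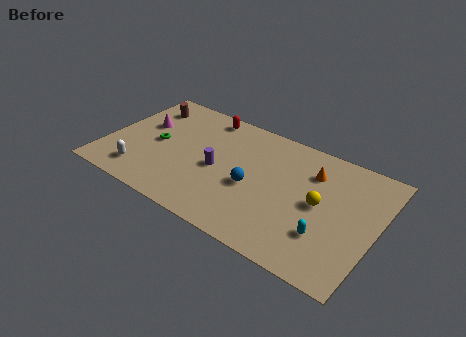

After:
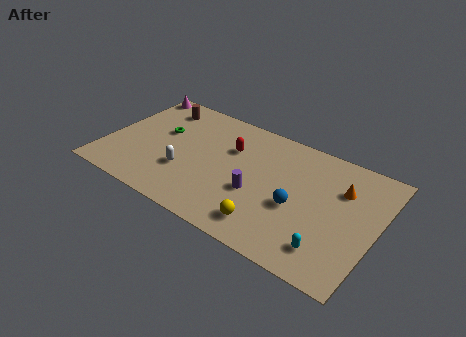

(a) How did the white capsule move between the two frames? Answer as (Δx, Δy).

(2.6, 1.4)

The white capsule started near (2.6, 1.8) and ended near (5.2, 3.2).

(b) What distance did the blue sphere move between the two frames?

2.8

The blue sphere moved from about (9.4, 4.1) to (12.2, 4.0), a distance of √(2.8² + 0.1²) ≈ 2.8.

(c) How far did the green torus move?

1.1

From (3.1, 4.7) to (3.2, 5.8), the green torus covered √(0.1² + 1.1²) ≈ 1.1 units.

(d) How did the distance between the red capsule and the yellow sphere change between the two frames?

-2.9

The distance was about 8.7 in the first image and 5.8 in the second, so they moved 2.9 units closer together.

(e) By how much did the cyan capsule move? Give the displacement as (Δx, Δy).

(0.3, -0.9)

From the two frames, the cyan capsule sits at roughly (14.2, 2.8) before and (14.5, 1.9) after.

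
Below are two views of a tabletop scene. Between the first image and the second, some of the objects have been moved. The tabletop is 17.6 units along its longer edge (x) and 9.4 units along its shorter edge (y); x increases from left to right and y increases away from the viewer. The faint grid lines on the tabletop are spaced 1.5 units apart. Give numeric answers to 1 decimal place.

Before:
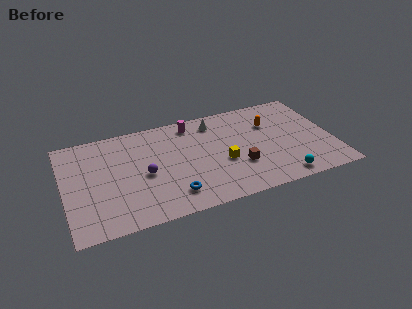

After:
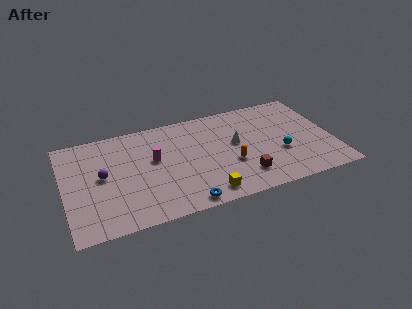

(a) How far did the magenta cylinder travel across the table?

3.7

The magenta cylinder moved from about (8.6, 8.1) to (5.9, 5.5), a distance of √(2.7² + 2.6²) ≈ 3.7.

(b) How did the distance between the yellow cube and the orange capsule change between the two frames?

-1.4

Before: roughly 4.3 units apart; after: 2.9. That's 1.4 units closer together.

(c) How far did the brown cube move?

1.0

The brown cube moved from about (11.3, 3.1) to (11.5, 2.1), a distance of √(0.2² + 1.0²) ≈ 1.0.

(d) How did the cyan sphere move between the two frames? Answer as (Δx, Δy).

(0.2, 2.4)

The cyan sphere started near (13.9, 1.1) and ended near (14.1, 3.5).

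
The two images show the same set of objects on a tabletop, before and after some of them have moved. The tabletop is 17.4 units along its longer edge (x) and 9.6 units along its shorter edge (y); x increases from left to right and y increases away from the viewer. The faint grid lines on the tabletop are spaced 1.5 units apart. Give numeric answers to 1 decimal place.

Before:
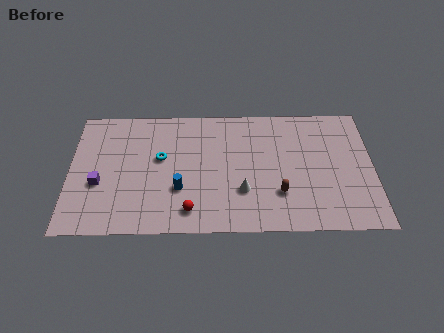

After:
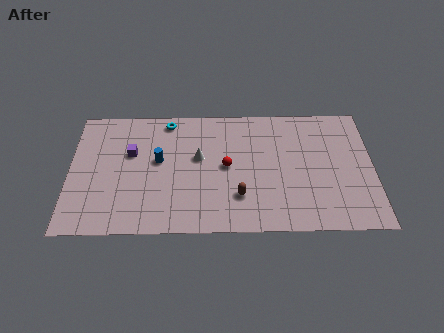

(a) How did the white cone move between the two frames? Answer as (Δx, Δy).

(-2.5, 2.6)

From the two frames, the white cone sits at roughly (9.9, 3.0) before and (7.4, 5.6) after.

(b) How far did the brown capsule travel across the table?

2.3

The brown capsule moved from about (12.0, 2.8) to (9.7, 2.6), a distance of √(2.3² + 0.2²) ≈ 2.3.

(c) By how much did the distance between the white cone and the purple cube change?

-4.3

The distance was about 8.2 in the first image and 3.9 in the second, so they moved 4.3 units closer together.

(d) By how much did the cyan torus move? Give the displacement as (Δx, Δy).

(0.4, 2.9)

The cyan torus started near (5.2, 5.6) and ended near (5.6, 8.5).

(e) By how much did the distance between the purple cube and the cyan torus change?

-0.7

They were about 4.0 units apart before and 3.3 after — 0.7 units closer together.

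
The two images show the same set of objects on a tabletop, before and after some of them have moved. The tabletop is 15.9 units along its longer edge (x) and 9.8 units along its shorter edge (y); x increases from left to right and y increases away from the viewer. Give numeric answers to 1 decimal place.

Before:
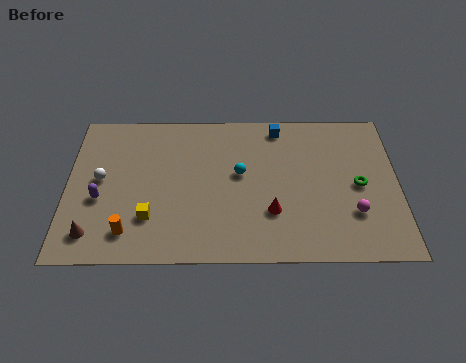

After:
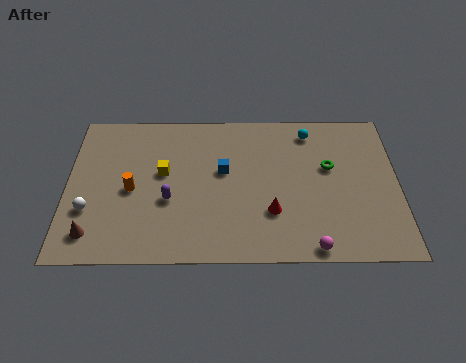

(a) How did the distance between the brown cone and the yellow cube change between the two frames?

+2.2

Before: roughly 2.9 units apart; after: 5.1. That's 2.2 units further apart.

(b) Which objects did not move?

the brown cone and the red cone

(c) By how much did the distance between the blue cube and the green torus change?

-0.3

The distance was about 5.4 in the first image and 5.1 in the second, so they moved 0.3 units closer together.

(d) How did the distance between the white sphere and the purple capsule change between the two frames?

+2.5

They were about 1.3 units apart before and 3.8 after — 2.5 units further apart.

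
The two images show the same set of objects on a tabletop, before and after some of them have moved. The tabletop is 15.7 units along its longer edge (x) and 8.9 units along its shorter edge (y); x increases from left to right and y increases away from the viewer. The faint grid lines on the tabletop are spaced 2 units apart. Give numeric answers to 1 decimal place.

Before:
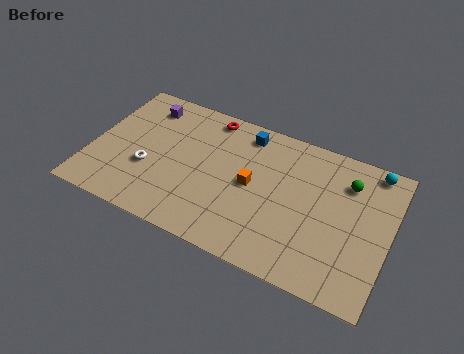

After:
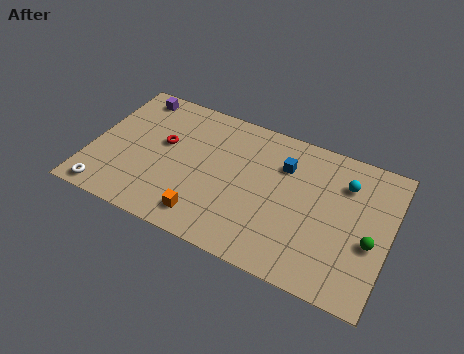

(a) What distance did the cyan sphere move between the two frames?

1.9

From (14.5, 8.0) to (13.2, 6.6), the cyan sphere covered √(1.3² + 1.4²) ≈ 1.9 units.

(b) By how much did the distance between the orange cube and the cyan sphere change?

+1.6

Before: roughly 6.9 units apart; after: 8.5. That's 1.6 units further apart.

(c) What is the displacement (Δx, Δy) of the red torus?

(-2.1, -2.7)

The red torus started near (5.8, 7.9) and ended near (3.7, 5.2).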